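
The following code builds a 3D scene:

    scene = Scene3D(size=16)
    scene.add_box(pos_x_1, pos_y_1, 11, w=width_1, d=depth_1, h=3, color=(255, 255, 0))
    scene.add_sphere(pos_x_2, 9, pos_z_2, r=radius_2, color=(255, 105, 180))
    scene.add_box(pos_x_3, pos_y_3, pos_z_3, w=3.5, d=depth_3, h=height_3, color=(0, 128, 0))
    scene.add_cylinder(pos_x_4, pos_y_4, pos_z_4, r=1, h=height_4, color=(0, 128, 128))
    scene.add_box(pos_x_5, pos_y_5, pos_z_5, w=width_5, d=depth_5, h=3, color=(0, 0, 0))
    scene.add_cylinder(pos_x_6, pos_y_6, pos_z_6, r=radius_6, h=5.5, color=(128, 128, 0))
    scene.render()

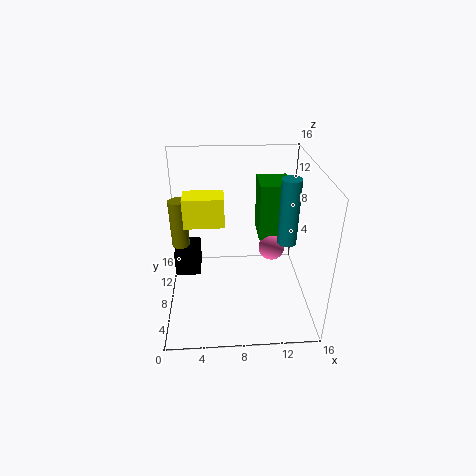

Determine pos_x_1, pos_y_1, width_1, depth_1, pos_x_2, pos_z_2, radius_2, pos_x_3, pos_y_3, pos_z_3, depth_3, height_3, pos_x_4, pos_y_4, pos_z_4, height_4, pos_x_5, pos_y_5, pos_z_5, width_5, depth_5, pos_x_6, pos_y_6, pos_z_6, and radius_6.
pos_x_1 = 2.5, pos_y_1 = 5, width_1 = 4, depth_1 = 2.5, pos_x_2 = 12, pos_z_2 = 6, radius_2 = 1.5, pos_x_3 = 10.5, pos_y_3 = 9, pos_z_3 = 7, depth_3 = 4, height_3 = 6.5, pos_x_4 = 13, pos_y_4 = 6, pos_z_4 = 8.5, height_4 = 7, pos_x_5 = 0.5, pos_y_5 = 9.5, pos_z_5 = 2, width_5 = 3, depth_5 = 4, pos_x_6 = 1.5, pos_y_6 = 9.5, pos_z_6 = 6.5, radius_6 = 1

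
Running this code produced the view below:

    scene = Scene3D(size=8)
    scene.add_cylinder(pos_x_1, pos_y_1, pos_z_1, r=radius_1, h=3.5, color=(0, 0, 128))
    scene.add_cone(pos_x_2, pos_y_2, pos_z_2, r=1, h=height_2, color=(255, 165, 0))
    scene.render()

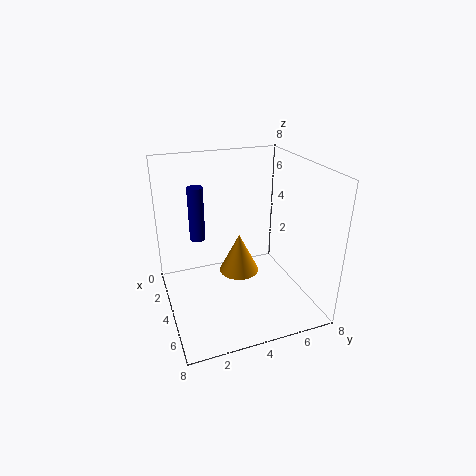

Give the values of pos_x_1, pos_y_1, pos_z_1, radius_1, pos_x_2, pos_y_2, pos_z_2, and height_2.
pos_x_1 = 0.5, pos_y_1 = 2.5, pos_z_1 = 2.5, radius_1 = 0.5, pos_x_2 = 5.5, pos_y_2 = 3.5, pos_z_2 = 3, height_2 = 2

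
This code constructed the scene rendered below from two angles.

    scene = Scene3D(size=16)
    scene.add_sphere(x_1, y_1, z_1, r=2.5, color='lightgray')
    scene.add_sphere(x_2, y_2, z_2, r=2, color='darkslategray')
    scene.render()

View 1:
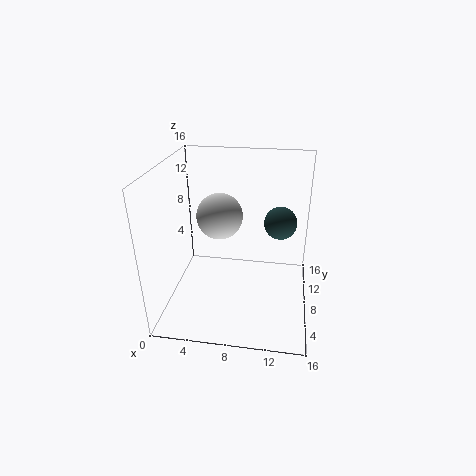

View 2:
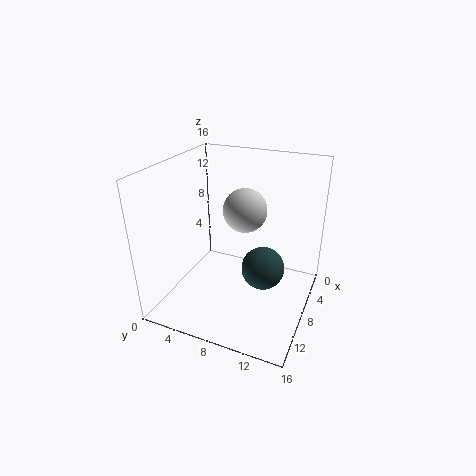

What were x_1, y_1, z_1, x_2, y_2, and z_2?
x_1 = 6; y_1 = 8; z_1 = 10.5; x_2 = 12.5; y_2 = 12.5; z_2 = 8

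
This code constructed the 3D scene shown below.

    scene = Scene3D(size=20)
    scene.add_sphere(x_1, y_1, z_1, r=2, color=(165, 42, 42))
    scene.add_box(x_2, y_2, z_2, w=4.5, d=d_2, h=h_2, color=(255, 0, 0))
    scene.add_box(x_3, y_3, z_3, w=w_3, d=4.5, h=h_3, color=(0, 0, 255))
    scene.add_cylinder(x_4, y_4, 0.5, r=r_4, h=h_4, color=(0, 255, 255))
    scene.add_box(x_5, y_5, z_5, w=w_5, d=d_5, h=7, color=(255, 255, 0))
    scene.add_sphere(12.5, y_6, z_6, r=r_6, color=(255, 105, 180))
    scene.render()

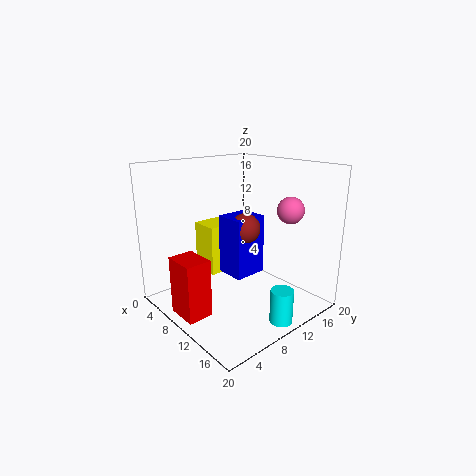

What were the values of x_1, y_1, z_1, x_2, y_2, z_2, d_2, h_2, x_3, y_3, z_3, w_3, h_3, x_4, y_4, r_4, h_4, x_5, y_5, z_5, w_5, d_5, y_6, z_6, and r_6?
x_1 = 12, y_1 = 9.5, z_1 = 12, x_2 = 6.5, y_2 = 1, z_2 = 0.5, d_2 = 3.5, h_2 = 8, x_3 = 9, y_3 = 7.5, z_3 = 5.5, w_3 = 4, h_3 = 8, x_4 = 18, y_4 = 10.5, r_4 = 1.5, h_4 = 4.5, x_5 = 4, y_5 = 7, z_5 = 4.5, w_5 = 4, d_5 = 7, y_6 = 18, z_6 = 13, r_6 = 2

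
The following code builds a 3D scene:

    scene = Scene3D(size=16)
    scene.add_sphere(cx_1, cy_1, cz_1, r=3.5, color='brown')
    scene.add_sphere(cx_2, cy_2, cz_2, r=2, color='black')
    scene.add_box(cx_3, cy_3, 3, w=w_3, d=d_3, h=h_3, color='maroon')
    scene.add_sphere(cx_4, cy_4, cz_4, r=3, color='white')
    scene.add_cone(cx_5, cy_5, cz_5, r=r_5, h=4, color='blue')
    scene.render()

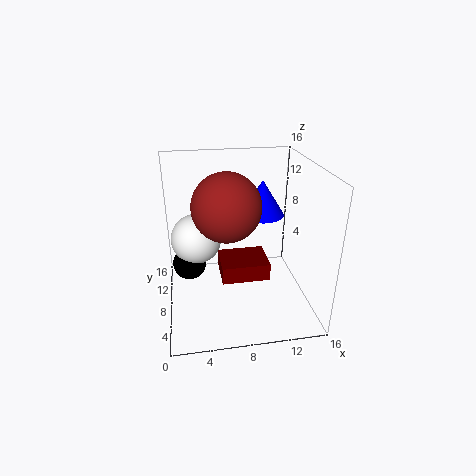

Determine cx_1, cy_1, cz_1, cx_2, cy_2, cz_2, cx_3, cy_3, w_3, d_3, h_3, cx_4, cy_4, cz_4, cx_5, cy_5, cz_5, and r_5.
cx_1 = 6.5
cy_1 = 6
cz_1 = 12.5
cx_2 = 2.5
cy_2 = 11
cz_2 = 3.5
cx_3 = 6
cy_3 = 6.5
w_3 = 5.5
d_3 = 4.5
h_3 = 2
cx_4 = 3.5
cy_4 = 11.5
cz_4 = 6.5
cx_5 = 11
cy_5 = 9.5
cz_5 = 10
r_5 = 2.5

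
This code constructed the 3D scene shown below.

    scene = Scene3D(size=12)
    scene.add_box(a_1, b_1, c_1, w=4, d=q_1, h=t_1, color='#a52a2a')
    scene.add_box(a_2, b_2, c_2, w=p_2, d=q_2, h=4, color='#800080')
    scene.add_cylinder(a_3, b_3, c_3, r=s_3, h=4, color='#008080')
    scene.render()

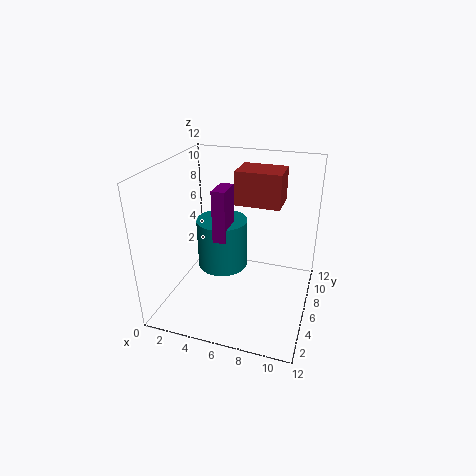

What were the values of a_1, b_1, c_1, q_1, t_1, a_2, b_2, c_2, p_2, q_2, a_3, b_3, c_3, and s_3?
a_1 = 5, b_1 = 8, c_1 = 8, q_1 = 3, t_1 = 3, a_2 = 5, b_2 = 3, c_2 = 7, p_2 = 1, q_2 = 2, a_3 = 5, b_3 = 5, c_3 = 4, s_3 = 2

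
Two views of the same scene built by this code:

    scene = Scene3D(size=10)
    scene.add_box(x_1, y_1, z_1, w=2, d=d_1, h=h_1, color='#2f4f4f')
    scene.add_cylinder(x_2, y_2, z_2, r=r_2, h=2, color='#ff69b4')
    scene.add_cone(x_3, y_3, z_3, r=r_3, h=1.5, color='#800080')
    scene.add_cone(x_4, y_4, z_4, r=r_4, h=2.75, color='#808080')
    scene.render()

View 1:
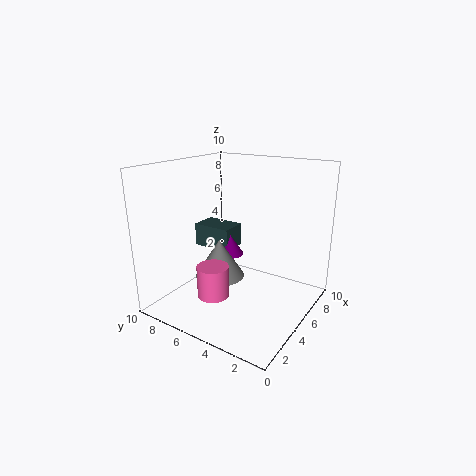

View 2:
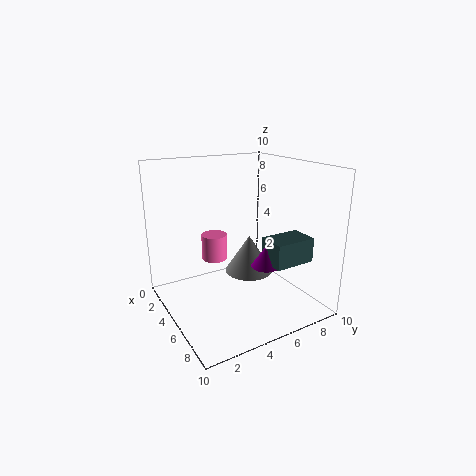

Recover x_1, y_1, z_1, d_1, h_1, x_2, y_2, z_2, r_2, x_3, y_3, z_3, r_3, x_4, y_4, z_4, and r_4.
x_1 = 5.75, y_1 = 6.5, z_1 = 3.25, d_1 = 3, h_1 = 1.75, x_2 = 1.75, y_2 = 4.75, z_2 = 2.25, r_2 = 1, x_3 = 6.25, y_3 = 6.5, z_3 = 3, r_3 = 1, x_4 = 4.5, y_4 = 6.25, z_4 = 2, r_4 = 1.75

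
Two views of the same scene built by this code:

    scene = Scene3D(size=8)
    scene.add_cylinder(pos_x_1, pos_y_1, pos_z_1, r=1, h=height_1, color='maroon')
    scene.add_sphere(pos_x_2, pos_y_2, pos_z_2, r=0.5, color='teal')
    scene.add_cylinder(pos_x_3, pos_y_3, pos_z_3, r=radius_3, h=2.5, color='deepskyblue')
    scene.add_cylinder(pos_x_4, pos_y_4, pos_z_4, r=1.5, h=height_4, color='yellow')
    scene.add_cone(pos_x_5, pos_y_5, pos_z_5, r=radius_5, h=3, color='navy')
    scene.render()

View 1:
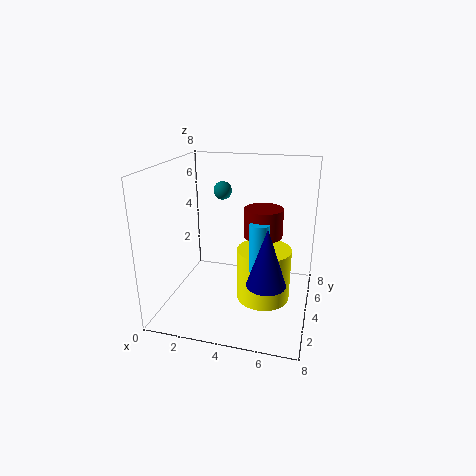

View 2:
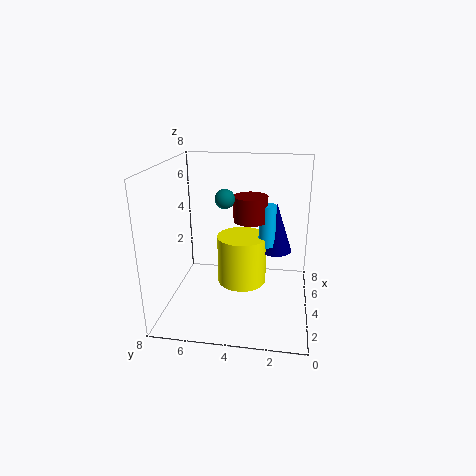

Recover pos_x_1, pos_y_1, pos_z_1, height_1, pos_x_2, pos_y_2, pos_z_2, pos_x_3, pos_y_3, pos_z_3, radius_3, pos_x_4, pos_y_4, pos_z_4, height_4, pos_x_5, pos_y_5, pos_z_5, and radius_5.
pos_x_1 = 5.5; pos_y_1 = 3.5; pos_z_1 = 4.5; height_1 = 1.5; pos_x_2 = 3; pos_y_2 = 4.5; pos_z_2 = 6.5; pos_x_3 = 5.5; pos_y_3 = 2.5; pos_z_3 = 3; radius_3 = 0.5; pos_x_4 = 5.5; pos_y_4 = 4; pos_z_4 = 0.5; height_4 = 3; pos_x_5 = 6; pos_y_5 = 2; pos_z_5 = 2.5; radius_5 = 1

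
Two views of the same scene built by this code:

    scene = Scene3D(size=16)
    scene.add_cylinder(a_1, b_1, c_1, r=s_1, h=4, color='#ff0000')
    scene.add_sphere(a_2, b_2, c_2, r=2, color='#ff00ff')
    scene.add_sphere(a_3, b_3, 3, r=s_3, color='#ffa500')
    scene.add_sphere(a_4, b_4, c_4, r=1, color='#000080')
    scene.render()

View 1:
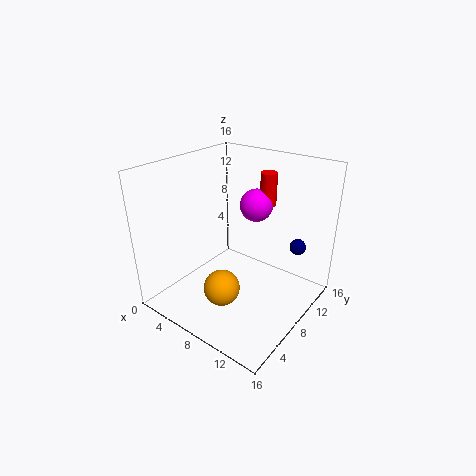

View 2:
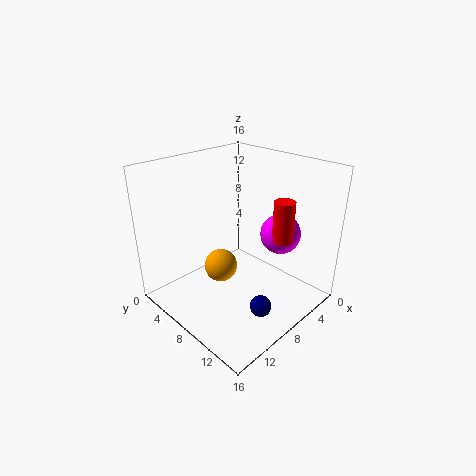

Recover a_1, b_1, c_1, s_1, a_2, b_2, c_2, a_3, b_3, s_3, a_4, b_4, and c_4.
a_1 = 8, b_1 = 14, c_1 = 10, s_1 = 1, a_2 = 7, b_2 = 13, c_2 = 10, a_3 = 8, b_3 = 5, s_3 = 2, a_4 = 12, b_4 = 15, c_4 = 5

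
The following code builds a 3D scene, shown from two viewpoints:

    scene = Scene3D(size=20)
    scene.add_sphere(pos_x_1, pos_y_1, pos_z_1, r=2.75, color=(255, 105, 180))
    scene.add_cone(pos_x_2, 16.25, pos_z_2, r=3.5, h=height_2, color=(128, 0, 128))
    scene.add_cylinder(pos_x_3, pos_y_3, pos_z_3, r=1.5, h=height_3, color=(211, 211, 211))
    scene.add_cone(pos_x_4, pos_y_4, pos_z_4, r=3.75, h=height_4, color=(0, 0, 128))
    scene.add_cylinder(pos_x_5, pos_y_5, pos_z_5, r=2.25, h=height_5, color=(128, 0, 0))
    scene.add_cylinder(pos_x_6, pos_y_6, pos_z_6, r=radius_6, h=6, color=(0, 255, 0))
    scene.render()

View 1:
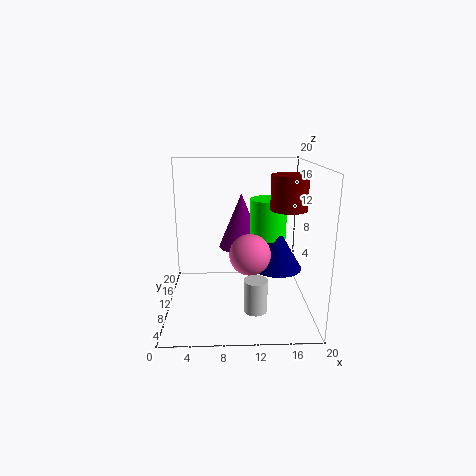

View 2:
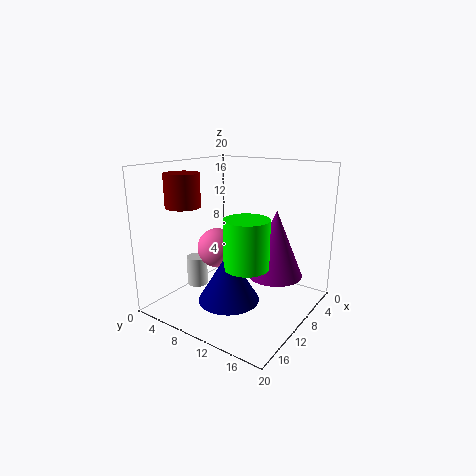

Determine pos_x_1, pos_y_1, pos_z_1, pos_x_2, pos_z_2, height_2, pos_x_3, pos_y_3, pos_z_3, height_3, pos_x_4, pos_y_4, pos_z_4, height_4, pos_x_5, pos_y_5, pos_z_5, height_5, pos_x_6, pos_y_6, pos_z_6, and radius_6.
pos_x_1 = 11.5, pos_y_1 = 7.5, pos_z_1 = 8.5, pos_x_2 = 10.75, pos_z_2 = 6.5, height_2 = 8.5, pos_x_3 = 12, pos_y_3 = 4, pos_z_3 = 2.25, height_3 = 4.25, pos_x_4 = 16, pos_y_4 = 12.75, pos_z_4 = 4.25, height_4 = 6.25, pos_x_5 = 16, pos_y_5 = 5.75, pos_z_5 = 15, height_5 = 4.25, pos_x_6 = 14.75, pos_y_6 = 14.5, pos_z_6 = 8.5, radius_6 = 2.75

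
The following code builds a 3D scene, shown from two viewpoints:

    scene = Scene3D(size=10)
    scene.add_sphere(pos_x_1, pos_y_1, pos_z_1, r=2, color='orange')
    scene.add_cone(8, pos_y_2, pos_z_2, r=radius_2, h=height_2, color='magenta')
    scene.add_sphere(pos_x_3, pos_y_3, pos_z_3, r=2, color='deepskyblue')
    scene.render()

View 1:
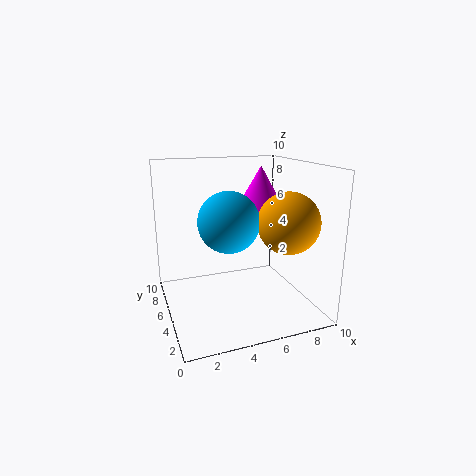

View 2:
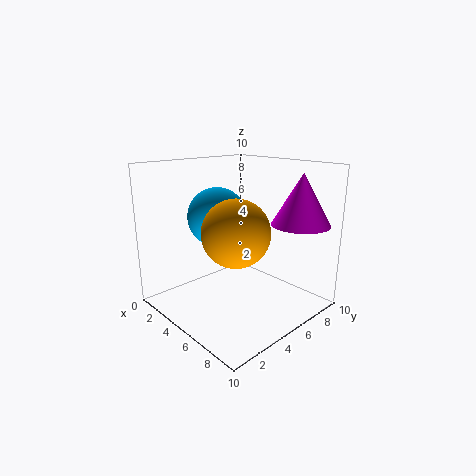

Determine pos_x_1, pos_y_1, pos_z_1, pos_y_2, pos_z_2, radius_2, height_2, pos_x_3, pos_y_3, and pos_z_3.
pos_x_1 = 7.5
pos_y_1 = 2.5
pos_z_1 = 6.5
pos_y_2 = 8
pos_z_2 = 6
radius_2 = 2
height_2 = 3.5
pos_x_3 = 4
pos_y_3 = 4
pos_z_3 = 6.5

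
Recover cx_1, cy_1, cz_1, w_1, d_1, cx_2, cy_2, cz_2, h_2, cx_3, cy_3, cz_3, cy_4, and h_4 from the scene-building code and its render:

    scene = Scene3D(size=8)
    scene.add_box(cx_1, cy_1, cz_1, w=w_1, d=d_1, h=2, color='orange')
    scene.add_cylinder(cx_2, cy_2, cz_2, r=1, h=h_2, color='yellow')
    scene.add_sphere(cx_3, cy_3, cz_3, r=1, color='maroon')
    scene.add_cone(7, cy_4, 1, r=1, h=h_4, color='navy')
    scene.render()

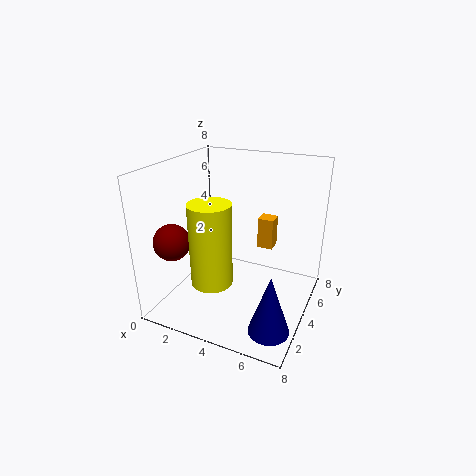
cx_1 = 4
cy_1 = 7
cz_1 = 2
w_1 = 1
d_1 = 1
cx_2 = 4
cy_2 = 1
cz_2 = 3
h_2 = 4
cx_3 = 1
cy_3 = 2
cz_3 = 4
cy_4 = 1
h_4 = 3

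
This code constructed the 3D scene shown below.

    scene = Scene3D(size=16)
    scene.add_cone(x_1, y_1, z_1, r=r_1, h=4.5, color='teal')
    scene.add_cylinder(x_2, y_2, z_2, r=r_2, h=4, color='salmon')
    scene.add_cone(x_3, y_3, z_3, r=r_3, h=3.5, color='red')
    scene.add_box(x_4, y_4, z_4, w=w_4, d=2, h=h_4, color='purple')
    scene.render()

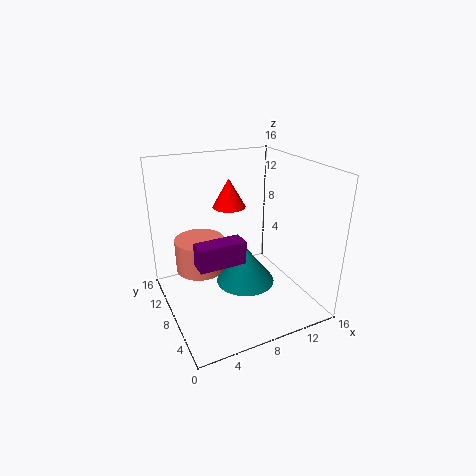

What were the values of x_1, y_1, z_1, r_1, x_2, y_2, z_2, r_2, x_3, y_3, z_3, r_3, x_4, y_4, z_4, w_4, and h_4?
x_1 = 9.5, y_1 = 9, z_1 = 1.5, r_1 = 3.5, x_2 = 5, y_2 = 12.5, z_2 = 2.5, r_2 = 3, x_3 = 9, y_3 = 12.5, z_3 = 10, r_3 = 2, x_4 = 2.5, y_4 = 5, z_4 = 6.5, w_4 = 5, h_4 = 2.5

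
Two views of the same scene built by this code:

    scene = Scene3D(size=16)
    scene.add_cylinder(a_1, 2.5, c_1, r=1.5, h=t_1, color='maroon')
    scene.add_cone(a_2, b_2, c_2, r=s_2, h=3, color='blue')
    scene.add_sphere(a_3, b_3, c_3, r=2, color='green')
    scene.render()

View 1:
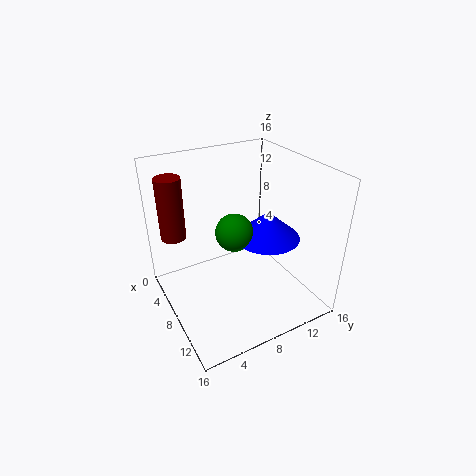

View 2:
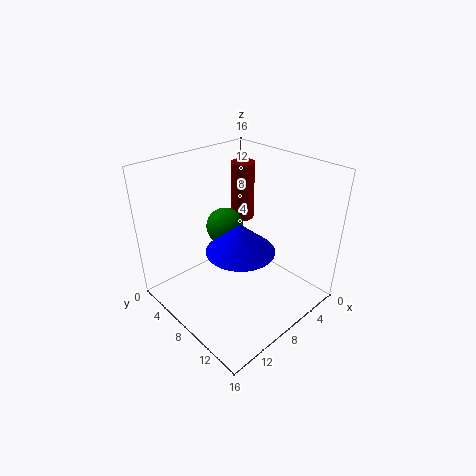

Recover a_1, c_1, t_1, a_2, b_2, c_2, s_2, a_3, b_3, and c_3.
a_1 = 2; c_1 = 6.5; t_1 = 7.5; a_2 = 10; b_2 = 10.5; c_2 = 8.5; s_2 = 3.5; a_3 = 9; b_3 = 7; c_3 = 9.5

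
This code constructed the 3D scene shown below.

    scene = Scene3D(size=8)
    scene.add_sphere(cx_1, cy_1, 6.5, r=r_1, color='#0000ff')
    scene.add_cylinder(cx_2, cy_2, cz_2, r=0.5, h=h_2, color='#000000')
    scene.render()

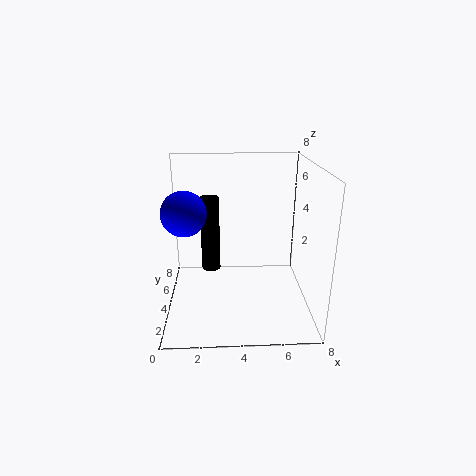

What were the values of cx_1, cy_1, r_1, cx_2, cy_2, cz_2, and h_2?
cx_1 = 1.5; cy_1 = 1; r_1 = 1; cx_2 = 2.5; cy_2 = 3.5; cz_2 = 2.5; h_2 = 4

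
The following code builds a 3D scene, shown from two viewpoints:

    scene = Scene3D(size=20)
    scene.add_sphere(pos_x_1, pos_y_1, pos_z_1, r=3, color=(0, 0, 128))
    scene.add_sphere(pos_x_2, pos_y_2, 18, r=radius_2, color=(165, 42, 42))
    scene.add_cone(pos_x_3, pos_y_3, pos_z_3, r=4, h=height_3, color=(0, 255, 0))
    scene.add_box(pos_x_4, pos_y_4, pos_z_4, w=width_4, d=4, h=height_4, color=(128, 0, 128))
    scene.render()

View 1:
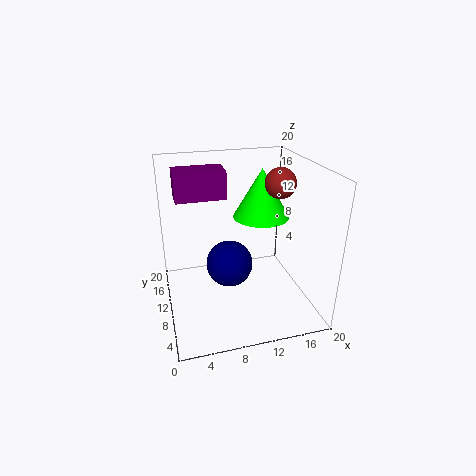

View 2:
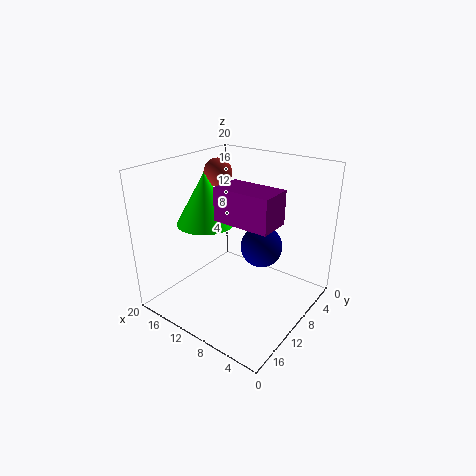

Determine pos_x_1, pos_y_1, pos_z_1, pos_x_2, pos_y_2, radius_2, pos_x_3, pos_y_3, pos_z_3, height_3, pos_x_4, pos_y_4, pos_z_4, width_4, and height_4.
pos_x_1 = 8, pos_y_1 = 7, pos_z_1 = 8, pos_x_2 = 15, pos_y_2 = 8, radius_2 = 2, pos_x_3 = 14, pos_y_3 = 12, pos_z_3 = 12, height_3 = 7, pos_x_4 = 2, pos_y_4 = 12, pos_z_4 = 15, width_4 = 7, height_4 = 4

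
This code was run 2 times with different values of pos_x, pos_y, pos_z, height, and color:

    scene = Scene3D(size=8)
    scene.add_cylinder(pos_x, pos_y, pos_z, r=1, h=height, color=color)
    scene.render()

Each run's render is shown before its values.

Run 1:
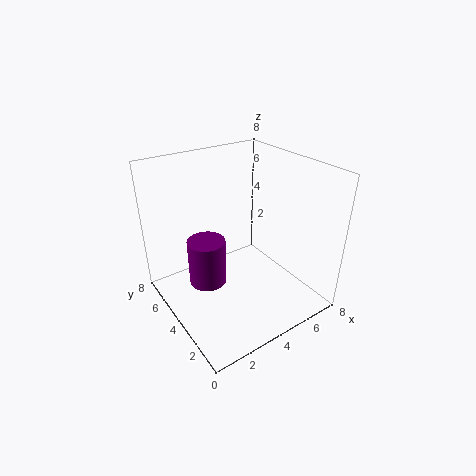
pos_x = 2, pos_y = 4, pos_z = 2, height = 2.5, color = 'purple'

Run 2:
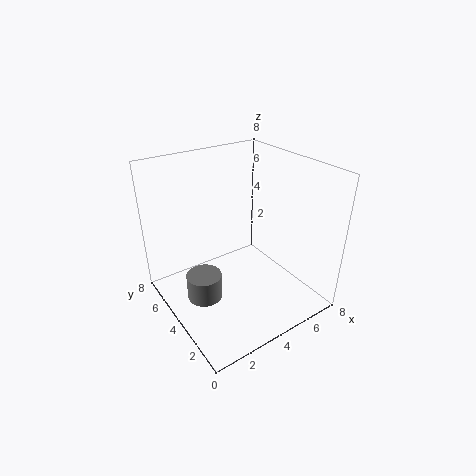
pos_x = 2, pos_y = 4.5, pos_z = 0.5, height = 1.5, color = 'gray'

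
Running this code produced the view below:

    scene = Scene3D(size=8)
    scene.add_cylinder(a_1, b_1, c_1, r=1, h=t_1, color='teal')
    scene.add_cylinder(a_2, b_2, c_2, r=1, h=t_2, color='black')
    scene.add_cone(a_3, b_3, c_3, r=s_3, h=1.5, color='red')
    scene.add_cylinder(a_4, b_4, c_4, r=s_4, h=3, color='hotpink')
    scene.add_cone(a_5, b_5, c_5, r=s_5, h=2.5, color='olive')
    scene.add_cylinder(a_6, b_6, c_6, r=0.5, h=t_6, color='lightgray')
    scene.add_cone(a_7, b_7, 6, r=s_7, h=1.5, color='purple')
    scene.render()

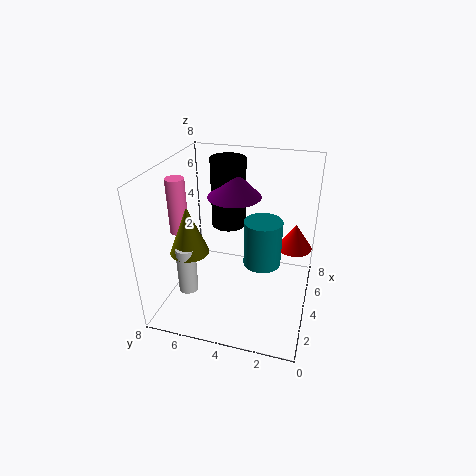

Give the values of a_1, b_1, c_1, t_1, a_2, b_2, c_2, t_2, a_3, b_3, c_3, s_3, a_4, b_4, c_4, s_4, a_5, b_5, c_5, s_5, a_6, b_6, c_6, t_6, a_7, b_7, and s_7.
a_1 = 3.5
b_1 = 2.5
c_1 = 3
t_1 = 2.5
a_2 = 5.5
b_2 = 5
c_2 = 4
t_2 = 4
a_3 = 5.5
b_3 = 1
c_3 = 3
s_3 = 1
a_4 = 3
b_4 = 7
c_4 = 4.5
s_4 = 0.5
a_5 = 2
b_5 = 6
c_5 = 4
s_5 = 1
a_6 = 1.5
b_6 = 6
c_6 = 2
t_6 = 2.5
a_7 = 5
b_7 = 4.5
s_7 = 1.5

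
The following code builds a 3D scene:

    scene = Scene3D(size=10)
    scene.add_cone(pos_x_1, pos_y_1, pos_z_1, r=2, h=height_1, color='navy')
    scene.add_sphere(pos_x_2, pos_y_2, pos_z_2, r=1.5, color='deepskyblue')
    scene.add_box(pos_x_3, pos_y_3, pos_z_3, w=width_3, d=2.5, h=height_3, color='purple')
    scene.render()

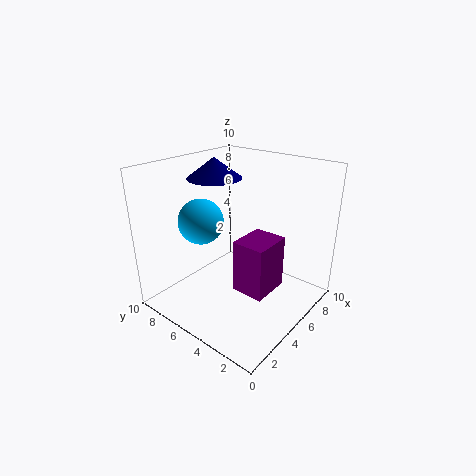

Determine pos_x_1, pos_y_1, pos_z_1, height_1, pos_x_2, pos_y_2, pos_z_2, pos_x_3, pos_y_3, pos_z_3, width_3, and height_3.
pos_x_1 = 6, pos_y_1 = 8, pos_z_1 = 8.5, height_1 = 1.5, pos_x_2 = 3, pos_y_2 = 6.5, pos_z_2 = 6.5, pos_x_3 = 5, pos_y_3 = 3, pos_z_3 = 0.5, width_3 = 3, height_3 = 4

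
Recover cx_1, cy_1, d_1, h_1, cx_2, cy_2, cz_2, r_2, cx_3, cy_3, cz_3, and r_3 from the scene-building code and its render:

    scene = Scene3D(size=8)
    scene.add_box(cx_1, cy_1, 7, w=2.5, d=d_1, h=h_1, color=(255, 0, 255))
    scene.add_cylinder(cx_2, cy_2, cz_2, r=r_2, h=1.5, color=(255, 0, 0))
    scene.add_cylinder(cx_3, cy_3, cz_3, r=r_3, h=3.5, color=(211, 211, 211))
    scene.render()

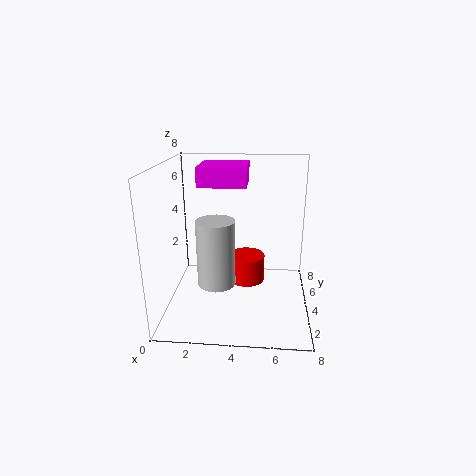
cx_1 = 2; cy_1 = 3; d_1 = 2.5; h_1 = 1; cx_2 = 4.5; cy_2 = 4; cz_2 = 1.5; r_2 = 1; cx_3 = 3; cy_3 = 2.5; cz_3 = 2; r_3 = 1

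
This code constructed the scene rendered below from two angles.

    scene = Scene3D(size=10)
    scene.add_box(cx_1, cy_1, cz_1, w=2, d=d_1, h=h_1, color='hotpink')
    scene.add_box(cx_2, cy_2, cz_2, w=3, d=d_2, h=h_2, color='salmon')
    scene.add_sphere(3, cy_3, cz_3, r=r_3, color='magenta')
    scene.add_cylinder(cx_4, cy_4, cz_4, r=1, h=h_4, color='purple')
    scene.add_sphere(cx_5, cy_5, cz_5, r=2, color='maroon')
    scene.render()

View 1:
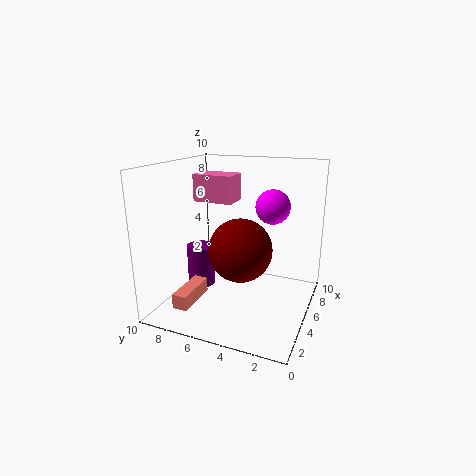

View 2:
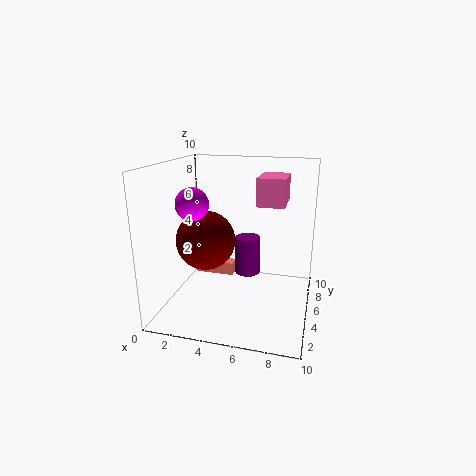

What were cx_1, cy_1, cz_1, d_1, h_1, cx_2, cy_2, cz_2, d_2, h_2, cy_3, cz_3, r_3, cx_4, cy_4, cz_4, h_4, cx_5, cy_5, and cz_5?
cx_1 = 6; cy_1 = 6; cz_1 = 7; d_1 = 3; h_1 = 2; cx_2 = 1; cy_2 = 7; cz_2 = 1; d_2 = 1; h_2 = 1; cy_3 = 2; cz_3 = 8; r_3 = 1; cx_4 = 5; cy_4 = 8; cz_4 = 1; h_4 = 3; cx_5 = 3; cy_5 = 4; cz_5 = 5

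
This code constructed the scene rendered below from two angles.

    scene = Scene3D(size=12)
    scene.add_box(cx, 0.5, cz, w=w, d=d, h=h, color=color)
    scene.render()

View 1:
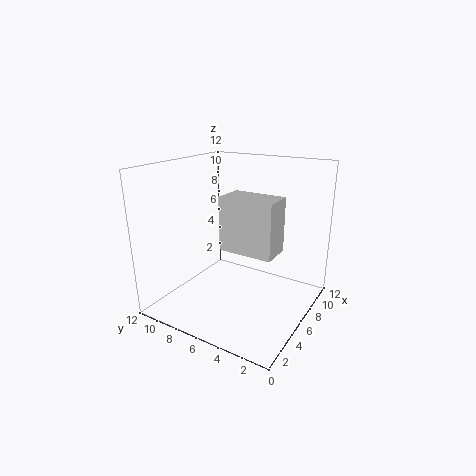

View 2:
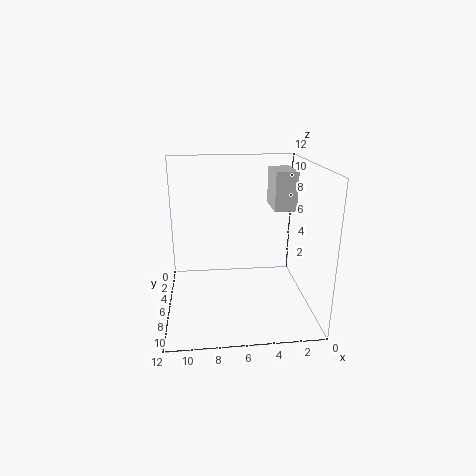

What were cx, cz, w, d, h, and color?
cx = 0.5; cz = 7.5; w = 2; d = 3.5; h = 3.5; color = 'lightgray'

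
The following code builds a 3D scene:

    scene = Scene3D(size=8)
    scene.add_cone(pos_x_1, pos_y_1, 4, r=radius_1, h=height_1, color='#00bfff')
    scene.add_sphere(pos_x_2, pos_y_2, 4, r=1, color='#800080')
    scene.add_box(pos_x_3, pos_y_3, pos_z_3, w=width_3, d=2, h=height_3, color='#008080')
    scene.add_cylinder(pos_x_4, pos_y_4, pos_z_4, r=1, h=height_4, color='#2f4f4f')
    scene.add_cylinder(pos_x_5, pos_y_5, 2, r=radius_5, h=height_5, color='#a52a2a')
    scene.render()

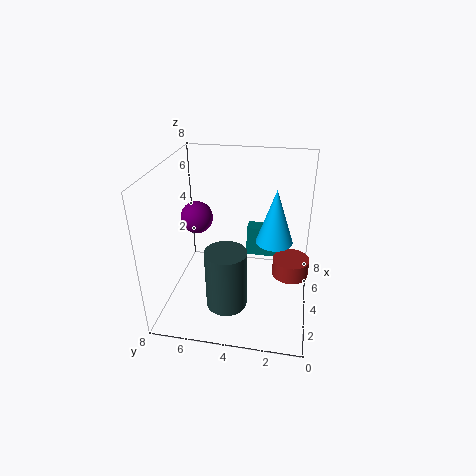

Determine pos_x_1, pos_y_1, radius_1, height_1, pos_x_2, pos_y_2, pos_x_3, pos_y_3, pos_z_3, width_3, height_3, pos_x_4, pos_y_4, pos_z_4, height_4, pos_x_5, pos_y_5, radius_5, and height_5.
pos_x_1 = 4
pos_y_1 = 2
radius_1 = 1
height_1 = 3
pos_x_2 = 6
pos_y_2 = 7
pos_x_3 = 7
pos_y_3 = 2
pos_z_3 = 1
width_3 = 1
height_3 = 2
pos_x_4 = 1
pos_y_4 = 4
pos_z_4 = 2
height_4 = 3
pos_x_5 = 4
pos_y_5 = 1
radius_5 = 1
height_5 = 1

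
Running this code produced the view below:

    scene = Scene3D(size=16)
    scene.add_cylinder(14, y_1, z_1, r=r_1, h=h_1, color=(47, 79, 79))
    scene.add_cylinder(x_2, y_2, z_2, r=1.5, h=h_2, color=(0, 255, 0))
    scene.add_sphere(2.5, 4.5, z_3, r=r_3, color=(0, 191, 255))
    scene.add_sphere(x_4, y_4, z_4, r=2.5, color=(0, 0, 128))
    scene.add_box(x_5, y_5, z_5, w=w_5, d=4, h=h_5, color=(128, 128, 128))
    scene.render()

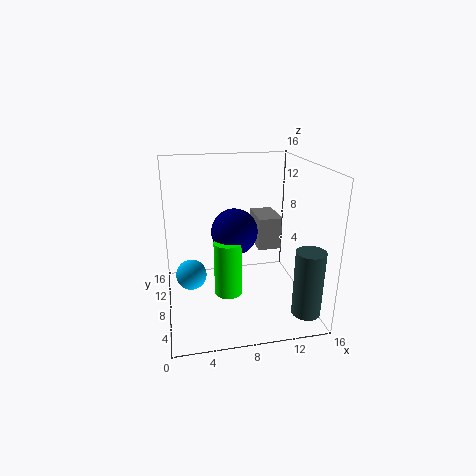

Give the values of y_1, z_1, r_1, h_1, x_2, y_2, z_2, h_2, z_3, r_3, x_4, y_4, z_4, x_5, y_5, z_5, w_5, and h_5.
y_1 = 2
z_1 = 1.5
r_1 = 1.5
h_1 = 7
x_2 = 6.5
y_2 = 6
z_2 = 2.5
h_2 = 6
z_3 = 6
r_3 = 1.5
x_4 = 7.5
y_4 = 7.5
z_4 = 9
x_5 = 10
y_5 = 6.5
z_5 = 7
w_5 = 2.5
h_5 = 3.5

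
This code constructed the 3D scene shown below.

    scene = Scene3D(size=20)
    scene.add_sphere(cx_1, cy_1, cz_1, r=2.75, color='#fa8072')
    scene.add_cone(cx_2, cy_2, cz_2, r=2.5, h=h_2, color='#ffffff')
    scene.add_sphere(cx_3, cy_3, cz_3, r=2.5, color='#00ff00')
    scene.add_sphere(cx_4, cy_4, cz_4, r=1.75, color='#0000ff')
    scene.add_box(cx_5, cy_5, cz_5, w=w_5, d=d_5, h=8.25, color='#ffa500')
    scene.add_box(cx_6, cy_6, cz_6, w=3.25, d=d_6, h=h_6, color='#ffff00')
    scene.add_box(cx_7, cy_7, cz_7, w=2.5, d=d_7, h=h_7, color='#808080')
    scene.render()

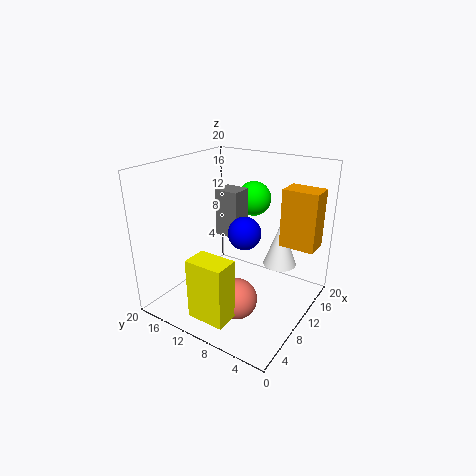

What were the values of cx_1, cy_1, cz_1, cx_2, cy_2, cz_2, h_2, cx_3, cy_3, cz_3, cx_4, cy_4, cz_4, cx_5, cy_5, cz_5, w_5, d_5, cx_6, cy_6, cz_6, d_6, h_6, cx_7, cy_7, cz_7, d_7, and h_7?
cx_1 = 6.25, cy_1 = 7.75, cz_1 = 3, cx_2 = 16, cy_2 = 6.25, cz_2 = 4.25, h_2 = 7, cx_3 = 15, cy_3 = 10.5, cz_3 = 14.25, cx_4 = 2.5, cy_4 = 4.25, cz_4 = 15, cx_5 = 13.75, cy_5 = 0.5, cz_5 = 8.5, w_5 = 3.5, d_5 = 5, cx_6 = 0.75, cy_6 = 6.5, cz_6 = 2.25, d_6 = 5, h_6 = 8, cx_7 = 3.5, cy_7 = 6, cz_7 = 13.5, d_7 = 2.75, h_7 = 5.25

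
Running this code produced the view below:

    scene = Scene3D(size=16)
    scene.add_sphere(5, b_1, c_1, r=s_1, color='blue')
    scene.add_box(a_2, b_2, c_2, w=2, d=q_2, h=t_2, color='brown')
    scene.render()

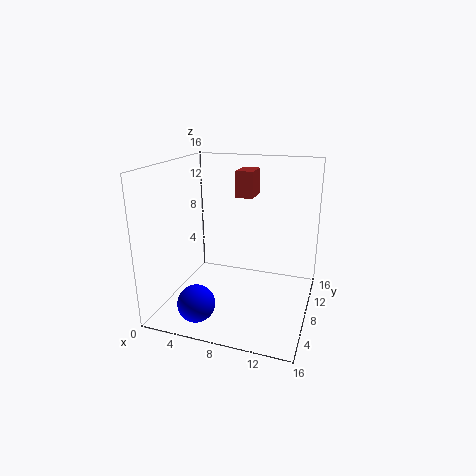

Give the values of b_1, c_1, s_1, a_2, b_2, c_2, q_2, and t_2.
b_1 = 3; c_1 = 2; s_1 = 2; a_2 = 7; b_2 = 10; c_2 = 12; q_2 = 3; t_2 = 3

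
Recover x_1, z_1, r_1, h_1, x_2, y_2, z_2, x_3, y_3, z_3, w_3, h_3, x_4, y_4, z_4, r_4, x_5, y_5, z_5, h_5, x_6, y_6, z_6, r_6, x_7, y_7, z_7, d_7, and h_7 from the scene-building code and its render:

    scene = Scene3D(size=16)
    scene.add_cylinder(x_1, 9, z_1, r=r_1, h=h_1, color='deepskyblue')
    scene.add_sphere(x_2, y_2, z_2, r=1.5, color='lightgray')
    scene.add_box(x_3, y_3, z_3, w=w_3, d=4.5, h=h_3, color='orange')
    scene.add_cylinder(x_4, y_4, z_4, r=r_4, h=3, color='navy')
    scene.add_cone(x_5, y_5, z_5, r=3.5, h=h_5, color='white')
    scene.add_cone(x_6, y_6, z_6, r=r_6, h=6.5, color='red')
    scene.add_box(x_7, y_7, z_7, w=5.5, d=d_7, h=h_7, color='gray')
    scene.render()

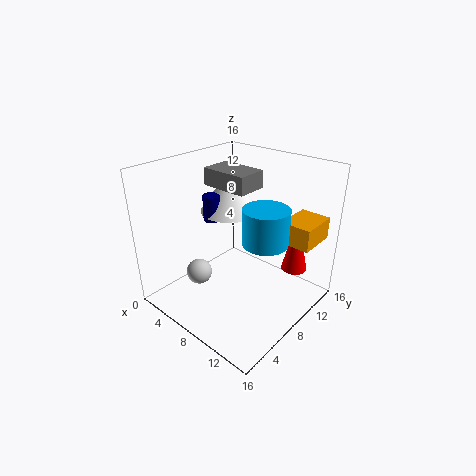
x_1 = 11
z_1 = 8
r_1 = 2.5
h_1 = 4
x_2 = 4
y_2 = 5.5
z_2 = 3
x_3 = 11.5
y_3 = 11
z_3 = 7.5
w_3 = 3.5
h_3 = 2.5
x_4 = 4
y_4 = 8
z_4 = 9
r_4 = 1
x_5 = 4.5
y_5 = 10.5
z_5 = 9.5
h_5 = 5
x_6 = 12.5
y_6 = 13
z_6 = 3.5
r_6 = 1.5
x_7 = 3
y_7 = 8
z_7 = 13
d_7 = 3.5
h_7 = 2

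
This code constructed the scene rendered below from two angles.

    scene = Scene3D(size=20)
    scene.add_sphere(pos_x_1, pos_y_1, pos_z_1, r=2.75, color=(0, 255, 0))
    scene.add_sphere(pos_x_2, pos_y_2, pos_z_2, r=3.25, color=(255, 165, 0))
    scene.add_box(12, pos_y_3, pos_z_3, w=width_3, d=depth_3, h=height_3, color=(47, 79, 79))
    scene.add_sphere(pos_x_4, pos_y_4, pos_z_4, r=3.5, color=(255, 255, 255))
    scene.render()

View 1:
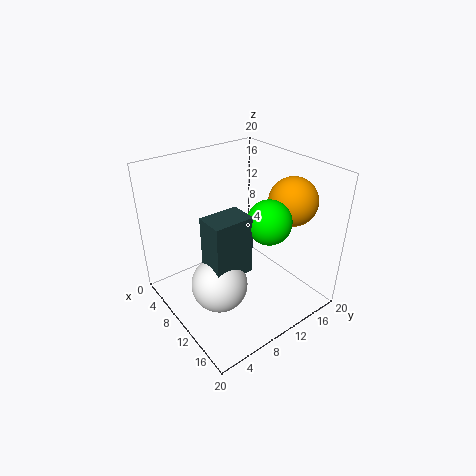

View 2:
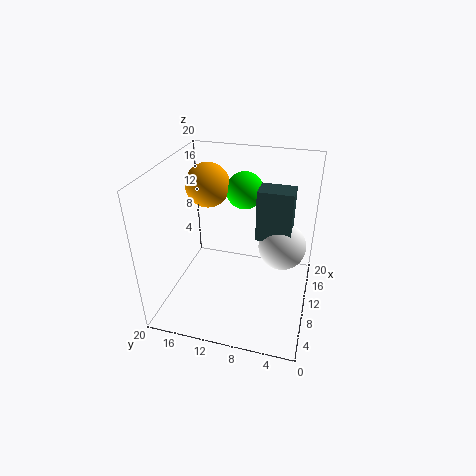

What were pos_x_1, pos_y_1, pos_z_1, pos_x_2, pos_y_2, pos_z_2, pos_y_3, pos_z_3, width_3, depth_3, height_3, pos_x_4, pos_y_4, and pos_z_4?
pos_x_1 = 15.5, pos_y_1 = 10.5, pos_z_1 = 14.75, pos_x_2 = 14.25, pos_y_2 = 15.75, pos_z_2 = 15.5, pos_y_3 = 3, pos_z_3 = 8.75, width_3 = 3.5, depth_3 = 5, height_3 = 7.5, pos_x_4 = 13.75, pos_y_4 = 4.25, pos_z_4 = 7.25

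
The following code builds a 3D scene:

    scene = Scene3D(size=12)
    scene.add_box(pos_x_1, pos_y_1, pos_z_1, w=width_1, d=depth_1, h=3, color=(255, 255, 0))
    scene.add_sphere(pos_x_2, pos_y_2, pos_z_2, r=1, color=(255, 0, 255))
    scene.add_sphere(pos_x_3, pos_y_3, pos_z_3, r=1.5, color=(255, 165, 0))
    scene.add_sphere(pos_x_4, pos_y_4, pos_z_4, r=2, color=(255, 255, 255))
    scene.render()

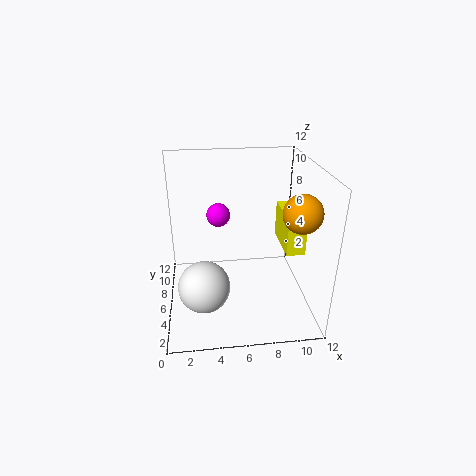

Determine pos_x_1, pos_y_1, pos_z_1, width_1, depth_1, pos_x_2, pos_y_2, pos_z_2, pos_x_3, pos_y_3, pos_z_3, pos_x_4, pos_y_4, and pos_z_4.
pos_x_1 = 9.5
pos_y_1 = 3.5
pos_z_1 = 5.5
width_1 = 1.5
depth_1 = 4
pos_x_2 = 4.5
pos_y_2 = 7.5
pos_z_2 = 7.5
pos_x_3 = 10.5
pos_y_3 = 3.5
pos_z_3 = 9
pos_x_4 = 3
pos_y_4 = 3
pos_z_4 = 3.5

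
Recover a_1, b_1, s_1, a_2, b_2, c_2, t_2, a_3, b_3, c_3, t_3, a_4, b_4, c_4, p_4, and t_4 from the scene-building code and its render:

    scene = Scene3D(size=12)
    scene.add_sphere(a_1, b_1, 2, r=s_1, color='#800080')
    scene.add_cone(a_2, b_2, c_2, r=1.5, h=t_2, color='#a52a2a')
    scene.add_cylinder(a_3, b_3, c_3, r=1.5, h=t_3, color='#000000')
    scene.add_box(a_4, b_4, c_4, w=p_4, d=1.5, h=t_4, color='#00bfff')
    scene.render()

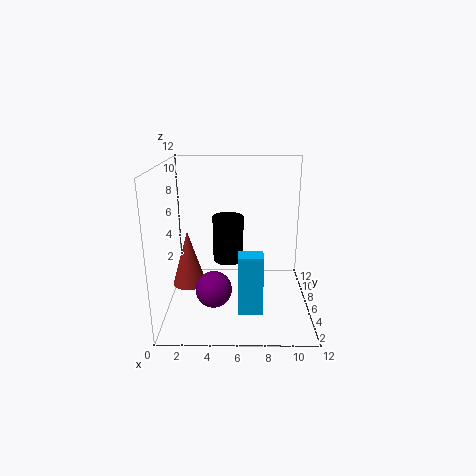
a_1 = 4, b_1 = 4.5, s_1 = 1.5, a_2 = 1.5, b_2 = 7.5, c_2 = 1, t_2 = 5, a_3 = 5, b_3 = 10.5, c_3 = 2, t_3 = 4.5, a_4 = 6, b_4 = 3, c_4 = 0.5, p_4 = 2, t_4 = 5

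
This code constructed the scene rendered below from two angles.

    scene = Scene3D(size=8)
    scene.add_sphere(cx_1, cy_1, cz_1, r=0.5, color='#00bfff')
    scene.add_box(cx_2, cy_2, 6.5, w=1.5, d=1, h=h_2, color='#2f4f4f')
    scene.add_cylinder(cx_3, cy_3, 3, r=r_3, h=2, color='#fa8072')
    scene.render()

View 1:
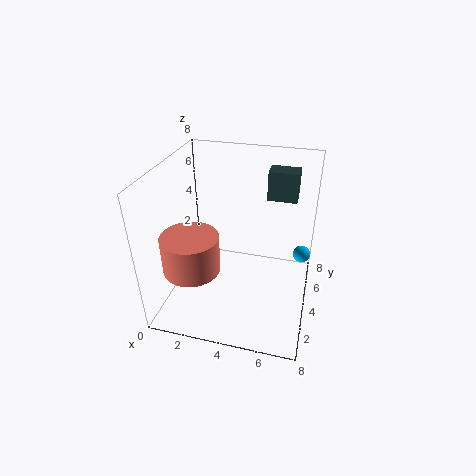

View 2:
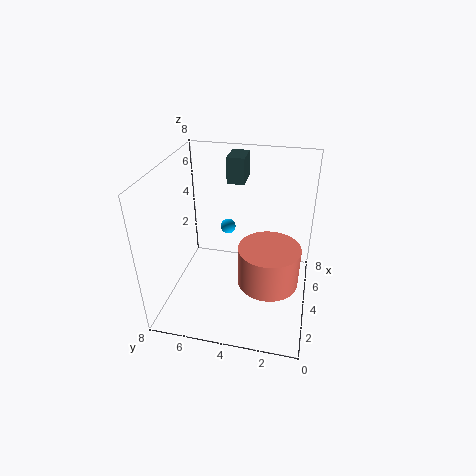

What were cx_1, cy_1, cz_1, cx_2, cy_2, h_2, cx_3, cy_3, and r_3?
cx_1 = 7.5, cy_1 = 5.5, cz_1 = 2.5, cx_2 = 5.5, cy_2 = 4, h_2 = 1.5, cx_3 = 2, cy_3 = 2, r_3 = 1.5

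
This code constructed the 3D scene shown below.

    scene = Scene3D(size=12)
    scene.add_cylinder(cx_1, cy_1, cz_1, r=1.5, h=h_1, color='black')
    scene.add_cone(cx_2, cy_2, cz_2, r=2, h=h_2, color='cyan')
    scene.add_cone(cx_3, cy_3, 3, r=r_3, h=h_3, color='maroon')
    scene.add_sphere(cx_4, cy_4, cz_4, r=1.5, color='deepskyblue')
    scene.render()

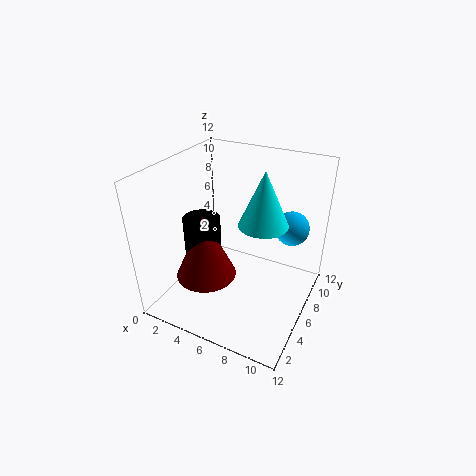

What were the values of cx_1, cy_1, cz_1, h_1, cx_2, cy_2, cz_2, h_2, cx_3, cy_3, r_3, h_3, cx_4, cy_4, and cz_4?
cx_1 = 3.5
cy_1 = 4.5
cz_1 = 3.5
h_1 = 4.5
cx_2 = 8
cy_2 = 6.5
cz_2 = 7.5
h_2 = 4.5
cx_3 = 4
cy_3 = 4
r_3 = 2.5
h_3 = 5.5
cx_4 = 9.5
cy_4 = 9.5
cz_4 = 6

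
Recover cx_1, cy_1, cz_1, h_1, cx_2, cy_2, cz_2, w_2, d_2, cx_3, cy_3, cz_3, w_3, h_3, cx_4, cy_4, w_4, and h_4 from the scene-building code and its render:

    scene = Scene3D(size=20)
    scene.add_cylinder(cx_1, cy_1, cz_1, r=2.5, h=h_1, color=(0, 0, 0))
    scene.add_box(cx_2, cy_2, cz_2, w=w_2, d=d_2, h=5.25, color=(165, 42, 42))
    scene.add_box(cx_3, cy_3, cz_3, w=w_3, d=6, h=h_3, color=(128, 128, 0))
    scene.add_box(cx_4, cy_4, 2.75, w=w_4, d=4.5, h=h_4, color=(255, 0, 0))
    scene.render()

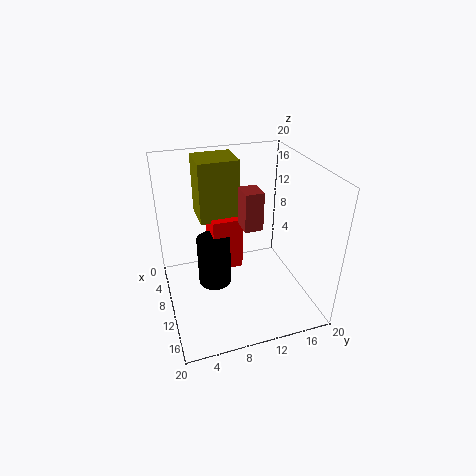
cx_1 = 6.75; cy_1 = 7.25; cz_1 = 0.75; h_1 = 7.75; cx_2 = 9.25; cy_2 = 10.25; cz_2 = 12; w_2 = 3; d_2 = 2.5; cx_3 = 0.25; cy_3 = 5.75; cz_3 = 10.5; w_3 = 5.5; h_3 = 9; cx_4 = 1.75; cy_4 = 7.25; w_4 = 5.25; h_4 = 8.25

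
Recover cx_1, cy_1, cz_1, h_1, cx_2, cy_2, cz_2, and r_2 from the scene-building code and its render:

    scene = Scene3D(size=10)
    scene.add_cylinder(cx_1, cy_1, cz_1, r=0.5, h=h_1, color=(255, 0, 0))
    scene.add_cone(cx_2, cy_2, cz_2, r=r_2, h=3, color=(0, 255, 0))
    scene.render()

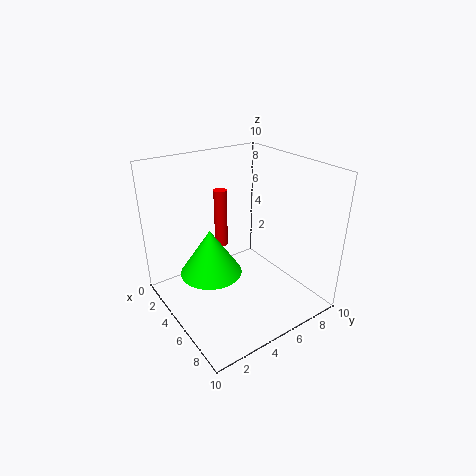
cx_1 = 2, cy_1 = 5.5, cz_1 = 3, h_1 = 4.5, cx_2 = 5.5, cy_2 = 2.5, cz_2 = 3.5, r_2 = 2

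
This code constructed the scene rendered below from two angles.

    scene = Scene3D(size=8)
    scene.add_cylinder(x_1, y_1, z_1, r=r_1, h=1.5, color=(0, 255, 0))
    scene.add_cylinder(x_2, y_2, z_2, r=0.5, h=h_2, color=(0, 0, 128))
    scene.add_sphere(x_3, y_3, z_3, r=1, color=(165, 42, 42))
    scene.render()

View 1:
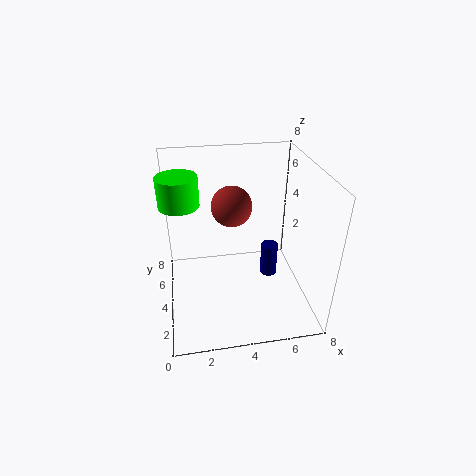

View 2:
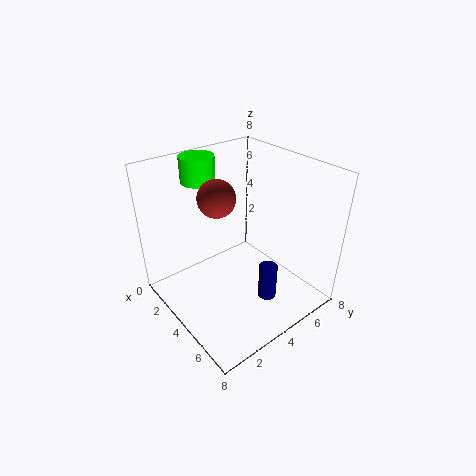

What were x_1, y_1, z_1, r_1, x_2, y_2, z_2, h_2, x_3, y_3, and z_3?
x_1 = 1; y_1 = 3.5; z_1 = 6.5; r_1 = 1; x_2 = 6; y_2 = 4.5; z_2 = 1; h_2 = 2; x_3 = 3.5; y_3 = 3; z_3 = 6.5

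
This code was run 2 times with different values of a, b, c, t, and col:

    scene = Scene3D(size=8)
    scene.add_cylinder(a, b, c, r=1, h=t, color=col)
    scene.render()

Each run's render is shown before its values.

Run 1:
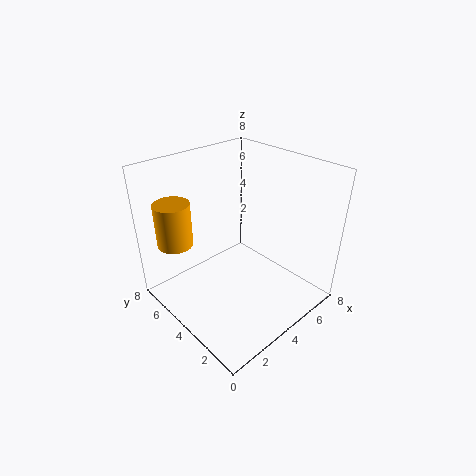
a = 1.5; b = 6.5; c = 3.5; t = 2.5; col = 'orange'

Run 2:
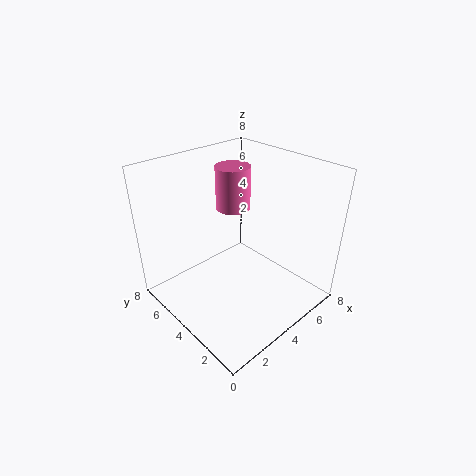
a = 5; b = 5.5; c = 5; t = 2.5; col = 'hotpink'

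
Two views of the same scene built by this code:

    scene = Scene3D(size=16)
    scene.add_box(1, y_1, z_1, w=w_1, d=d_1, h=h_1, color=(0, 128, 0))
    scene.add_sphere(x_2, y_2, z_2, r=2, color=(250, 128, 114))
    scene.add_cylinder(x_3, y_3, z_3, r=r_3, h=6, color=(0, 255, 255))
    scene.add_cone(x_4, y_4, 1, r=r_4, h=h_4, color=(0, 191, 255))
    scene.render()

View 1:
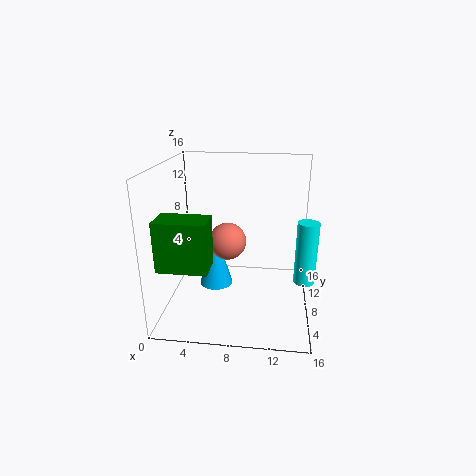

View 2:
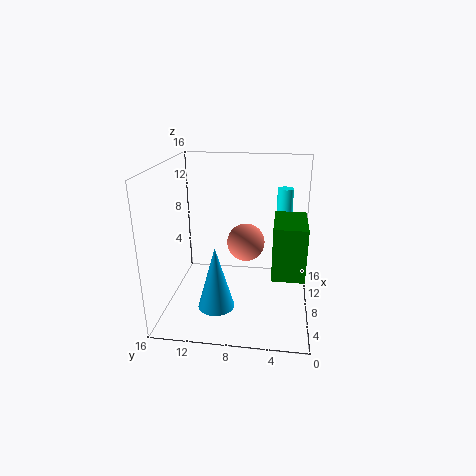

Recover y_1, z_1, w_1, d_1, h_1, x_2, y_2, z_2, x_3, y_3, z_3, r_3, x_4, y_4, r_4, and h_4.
y_1 = 1
z_1 = 7
w_1 = 5
d_1 = 3
h_1 = 5
x_2 = 7
y_2 = 7
z_2 = 8
x_3 = 15
y_3 = 3
z_3 = 6
r_3 = 1
x_4 = 5
y_4 = 10
r_4 = 2
h_4 = 7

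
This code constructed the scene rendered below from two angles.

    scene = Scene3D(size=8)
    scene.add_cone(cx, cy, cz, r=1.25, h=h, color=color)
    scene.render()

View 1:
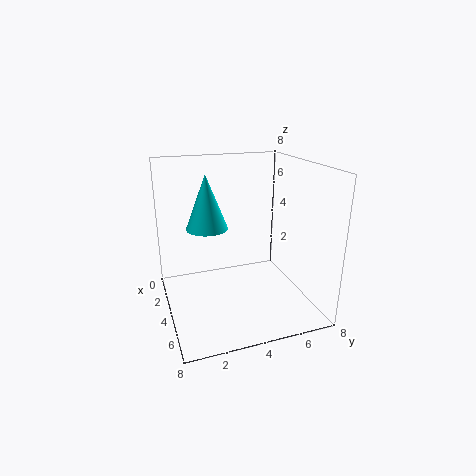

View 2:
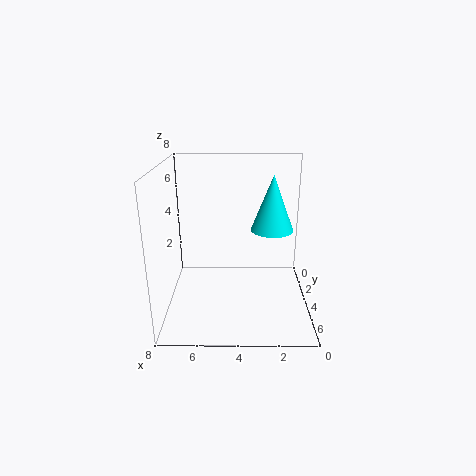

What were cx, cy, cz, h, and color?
cx = 2, cy = 2.75, cz = 4, h = 3.25, color = 'cyan'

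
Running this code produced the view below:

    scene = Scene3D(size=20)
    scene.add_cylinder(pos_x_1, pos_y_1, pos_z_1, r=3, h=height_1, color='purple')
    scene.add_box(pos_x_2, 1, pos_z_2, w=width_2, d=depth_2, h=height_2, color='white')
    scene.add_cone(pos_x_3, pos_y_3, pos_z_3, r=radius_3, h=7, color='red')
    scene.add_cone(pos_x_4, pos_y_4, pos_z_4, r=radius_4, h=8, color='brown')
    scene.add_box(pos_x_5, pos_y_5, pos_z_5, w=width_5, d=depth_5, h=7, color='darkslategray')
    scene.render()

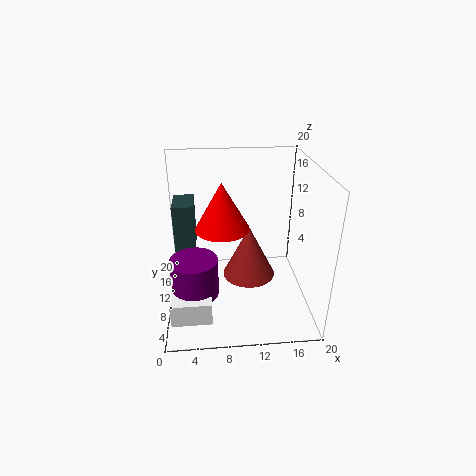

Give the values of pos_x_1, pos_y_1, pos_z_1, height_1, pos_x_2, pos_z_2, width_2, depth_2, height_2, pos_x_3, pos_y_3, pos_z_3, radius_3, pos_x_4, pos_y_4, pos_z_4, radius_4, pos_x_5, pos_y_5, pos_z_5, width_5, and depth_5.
pos_x_1 = 4, pos_y_1 = 5, pos_z_1 = 5, height_1 = 5, pos_x_2 = 1, pos_z_2 = 3, width_2 = 5, depth_2 = 3, height_2 = 3, pos_x_3 = 8, pos_y_3 = 13, pos_z_3 = 10, radius_3 = 4, pos_x_4 = 12, pos_y_4 = 13, pos_z_4 = 2, radius_4 = 4, pos_x_5 = 1, pos_y_5 = 12, pos_z_5 = 7, width_5 = 3, depth_5 = 5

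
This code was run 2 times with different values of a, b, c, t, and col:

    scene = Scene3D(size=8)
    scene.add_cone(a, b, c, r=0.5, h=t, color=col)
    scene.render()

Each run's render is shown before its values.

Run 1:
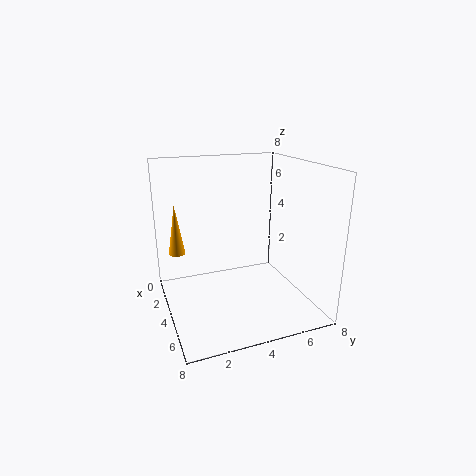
a = 1.5, b = 1, c = 2.5, t = 3, col = 'orange'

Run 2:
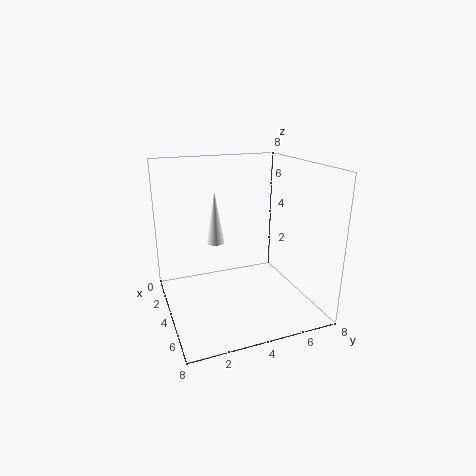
a = 3, b = 3, c = 3.5, t = 3, col = 'white'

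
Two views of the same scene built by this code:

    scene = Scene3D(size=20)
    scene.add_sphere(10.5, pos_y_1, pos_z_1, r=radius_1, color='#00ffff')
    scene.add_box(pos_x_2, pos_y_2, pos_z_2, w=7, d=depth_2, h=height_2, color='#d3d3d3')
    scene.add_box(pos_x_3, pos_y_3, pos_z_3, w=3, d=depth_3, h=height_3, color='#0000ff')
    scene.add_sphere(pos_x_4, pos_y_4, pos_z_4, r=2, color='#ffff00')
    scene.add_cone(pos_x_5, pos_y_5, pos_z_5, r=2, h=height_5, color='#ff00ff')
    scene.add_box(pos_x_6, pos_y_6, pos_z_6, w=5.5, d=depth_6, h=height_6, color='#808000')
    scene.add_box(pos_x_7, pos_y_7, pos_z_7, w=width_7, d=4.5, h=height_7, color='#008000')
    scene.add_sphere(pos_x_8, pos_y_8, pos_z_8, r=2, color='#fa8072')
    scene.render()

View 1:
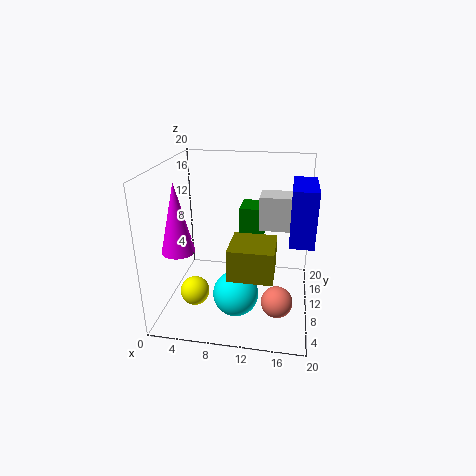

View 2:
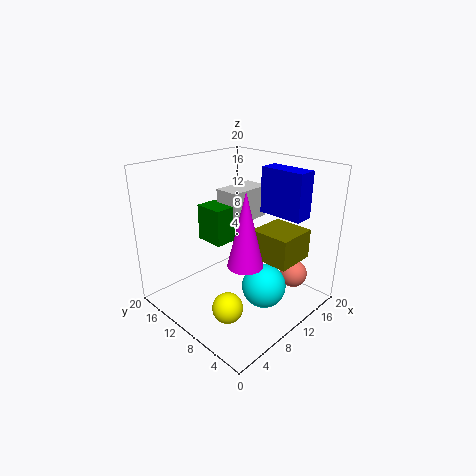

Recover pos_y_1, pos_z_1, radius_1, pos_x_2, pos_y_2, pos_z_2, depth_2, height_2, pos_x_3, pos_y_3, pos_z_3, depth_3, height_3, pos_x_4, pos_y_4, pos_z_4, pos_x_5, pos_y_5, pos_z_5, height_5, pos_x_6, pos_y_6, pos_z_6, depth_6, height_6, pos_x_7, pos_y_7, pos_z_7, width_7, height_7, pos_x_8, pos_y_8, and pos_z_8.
pos_y_1 = 5.5, pos_z_1 = 4, radius_1 = 3, pos_x_2 = 12.5, pos_y_2 = 13, pos_z_2 = 10, depth_2 = 4, height_2 = 5, pos_x_3 = 17, pos_y_3 = 5, pos_z_3 = 11.5, depth_3 = 7, height_3 = 7, pos_x_4 = 4.5, pos_y_4 = 6.5, pos_z_4 = 3, pos_x_5 = 4, pos_y_5 = 3, pos_z_5 = 11, height_5 = 8.5, pos_x_6 = 10, pos_y_6 = 2, pos_z_6 = 8, depth_6 = 5.5, height_6 = 4, pos_x_7 = 9.5, pos_y_7 = 13.5, pos_z_7 = 7.5, width_7 = 3.5, height_7 = 5.5, pos_x_8 = 16, pos_y_8 = 4.5, pos_z_8 = 4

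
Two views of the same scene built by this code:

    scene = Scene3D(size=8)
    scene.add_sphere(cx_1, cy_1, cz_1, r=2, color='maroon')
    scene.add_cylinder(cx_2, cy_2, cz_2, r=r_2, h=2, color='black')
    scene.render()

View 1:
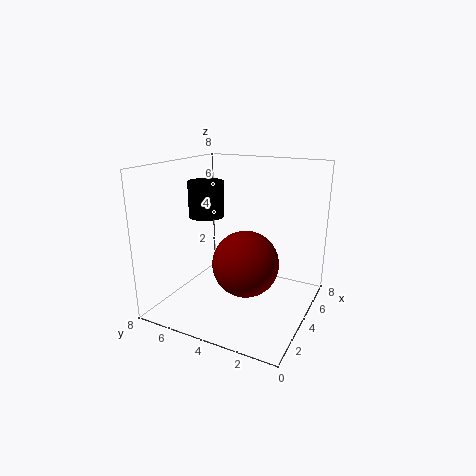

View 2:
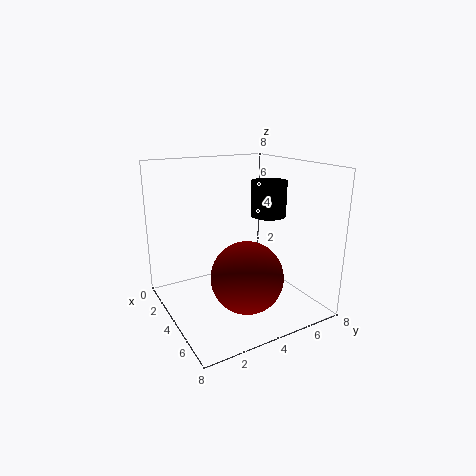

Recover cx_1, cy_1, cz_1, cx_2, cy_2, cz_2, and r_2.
cx_1 = 5, cy_1 = 4, cz_1 = 2, cx_2 = 4, cy_2 = 6, cz_2 = 5, r_2 = 1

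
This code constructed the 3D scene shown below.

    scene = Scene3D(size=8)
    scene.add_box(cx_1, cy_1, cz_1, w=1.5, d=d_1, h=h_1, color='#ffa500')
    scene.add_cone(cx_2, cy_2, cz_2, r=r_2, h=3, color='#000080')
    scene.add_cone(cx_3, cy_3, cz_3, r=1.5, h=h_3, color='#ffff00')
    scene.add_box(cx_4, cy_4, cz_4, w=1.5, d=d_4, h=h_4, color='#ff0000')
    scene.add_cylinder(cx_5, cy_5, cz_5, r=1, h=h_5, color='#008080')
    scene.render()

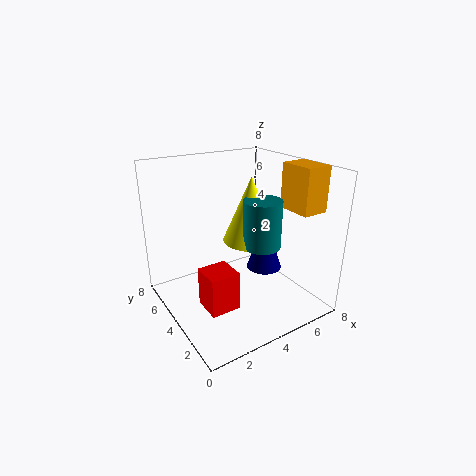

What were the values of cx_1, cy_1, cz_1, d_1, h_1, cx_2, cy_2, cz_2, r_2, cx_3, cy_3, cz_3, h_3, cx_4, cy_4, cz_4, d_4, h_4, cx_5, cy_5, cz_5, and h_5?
cx_1 = 6.5; cy_1 = 1.5; cz_1 = 5.5; d_1 = 2; h_1 = 2.5; cx_2 = 5.5; cy_2 = 3.5; cz_2 = 2; r_2 = 1; cx_3 = 4.5; cy_3 = 3.5; cz_3 = 4; h_3 = 3.5; cx_4 = 1; cy_4 = 1.5; cz_4 = 1.5; d_4 = 1.5; h_4 = 2; cx_5 = 4.5; cy_5 = 2.5; cz_5 = 4; h_5 = 2.5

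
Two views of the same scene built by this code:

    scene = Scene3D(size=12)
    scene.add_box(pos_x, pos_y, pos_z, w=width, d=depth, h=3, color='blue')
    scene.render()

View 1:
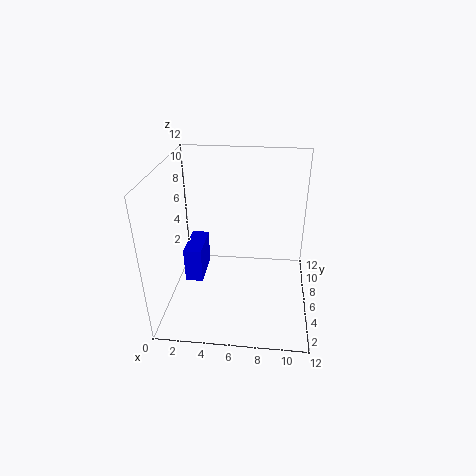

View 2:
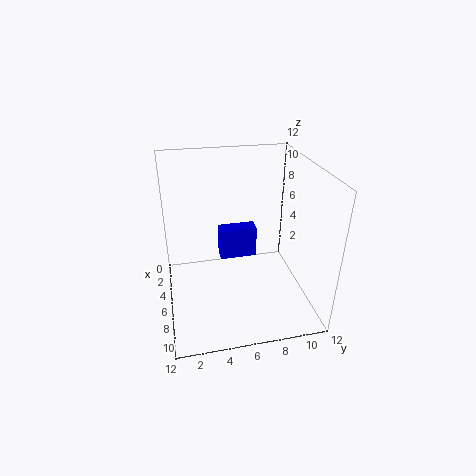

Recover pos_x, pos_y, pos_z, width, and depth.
pos_x = 1.5
pos_y = 5
pos_z = 2
width = 1.5
depth = 3.5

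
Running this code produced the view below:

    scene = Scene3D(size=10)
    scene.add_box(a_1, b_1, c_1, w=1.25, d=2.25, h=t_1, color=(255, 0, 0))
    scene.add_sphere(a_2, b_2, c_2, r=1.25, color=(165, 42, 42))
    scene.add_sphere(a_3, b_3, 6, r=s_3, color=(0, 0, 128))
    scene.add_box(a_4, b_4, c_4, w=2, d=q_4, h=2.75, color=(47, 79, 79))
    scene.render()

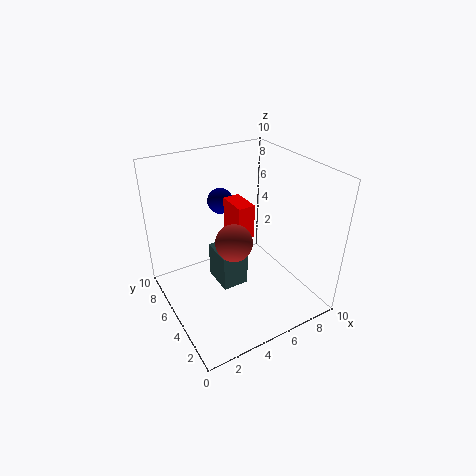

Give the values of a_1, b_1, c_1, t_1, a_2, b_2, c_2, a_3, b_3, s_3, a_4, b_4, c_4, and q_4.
a_1 = 5.25
b_1 = 5.25
c_1 = 4.5
t_1 = 2.5
a_2 = 4.25
b_2 = 4.25
c_2 = 5.25
a_3 = 5.75
b_3 = 9
s_3 = 1
a_4 = 4
b_4 = 5.25
c_4 = 0.5
q_4 = 2.5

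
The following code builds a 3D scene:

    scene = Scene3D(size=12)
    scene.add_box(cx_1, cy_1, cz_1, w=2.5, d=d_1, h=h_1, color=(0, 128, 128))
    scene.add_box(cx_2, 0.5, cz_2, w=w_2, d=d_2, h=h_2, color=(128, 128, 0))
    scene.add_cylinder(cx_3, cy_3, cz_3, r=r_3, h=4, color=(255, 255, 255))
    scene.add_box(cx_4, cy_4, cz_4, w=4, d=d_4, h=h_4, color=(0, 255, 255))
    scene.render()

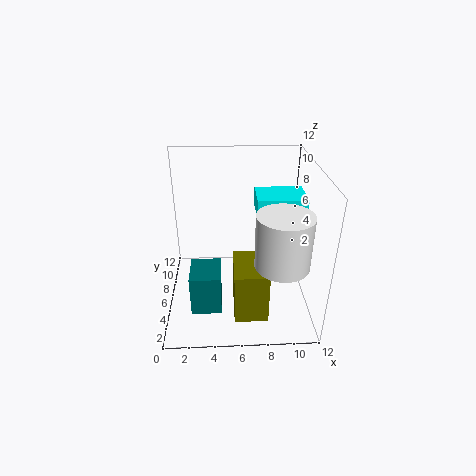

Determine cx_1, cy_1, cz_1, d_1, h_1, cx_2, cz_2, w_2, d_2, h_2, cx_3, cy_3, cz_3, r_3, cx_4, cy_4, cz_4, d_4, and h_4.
cx_1 = 2, cy_1 = 3, cz_1 = 0.5, d_1 = 3, h_1 = 3.5, cx_2 = 5.5, cz_2 = 2, w_2 = 2.5, d_2 = 3.5, h_2 = 4, cx_3 = 9, cy_3 = 2, cz_3 = 6, r_3 = 2, cx_4 = 7.5, cy_4 = 5.5, cz_4 = 8, d_4 = 3, h_4 = 1.5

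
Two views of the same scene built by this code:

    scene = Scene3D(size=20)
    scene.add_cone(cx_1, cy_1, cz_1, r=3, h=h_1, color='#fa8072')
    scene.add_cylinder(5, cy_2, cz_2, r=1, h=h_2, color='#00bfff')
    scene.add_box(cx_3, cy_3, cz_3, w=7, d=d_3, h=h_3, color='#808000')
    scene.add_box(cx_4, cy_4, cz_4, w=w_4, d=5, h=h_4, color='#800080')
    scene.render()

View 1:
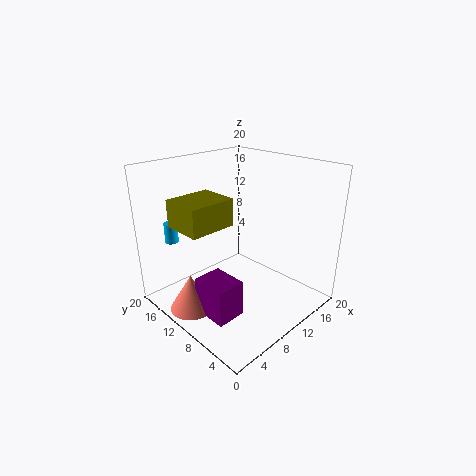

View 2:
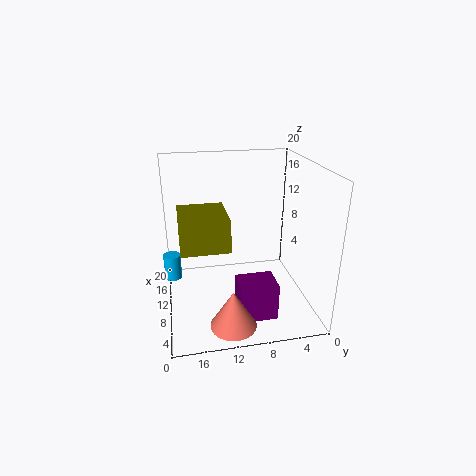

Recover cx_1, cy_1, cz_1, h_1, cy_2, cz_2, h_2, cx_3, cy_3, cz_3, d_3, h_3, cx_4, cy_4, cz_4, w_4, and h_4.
cx_1 = 3, cy_1 = 12, cz_1 = 1, h_1 = 5, cy_2 = 19, cz_2 = 8, h_2 = 3, cx_3 = 4, cy_3 = 12, cz_3 = 11, d_3 = 6, h_3 = 4, cx_4 = 3, cy_4 = 6, cz_4 = 1, w_4 = 4, h_4 = 5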